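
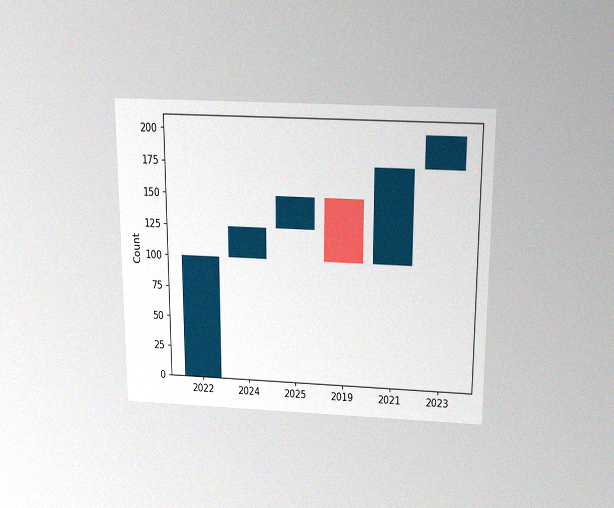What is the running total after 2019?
The chart is viewed slightly from above, with some photo noise. After 2019 the running total reaches 100.

100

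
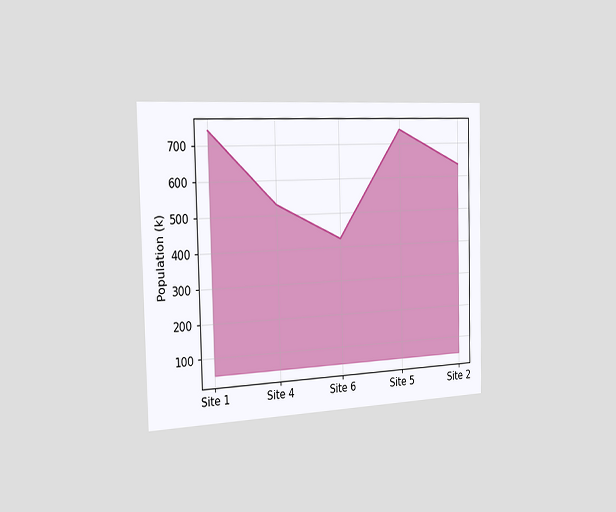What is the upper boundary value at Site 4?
The chart is viewed slightly from the left. At Site 4 the upper boundary is at 530k.

530k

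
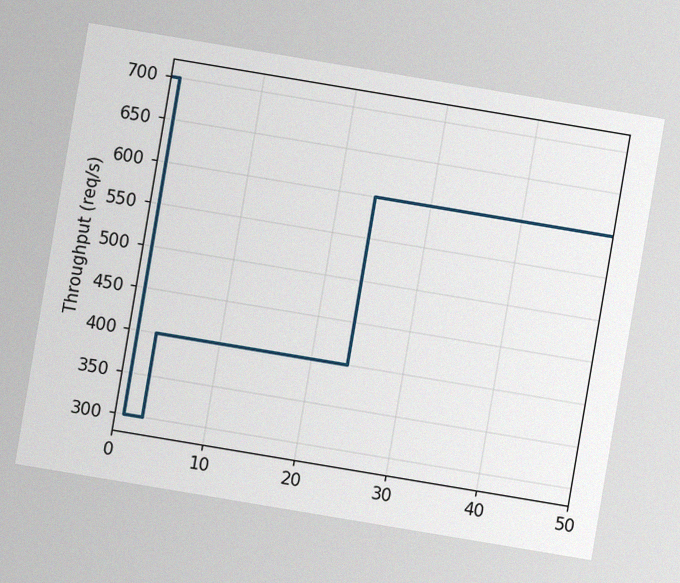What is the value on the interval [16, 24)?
The chart is tilted about 9° clockwise, with some photo noise. On [16, 24) the step sits at 400req/s.

400req/s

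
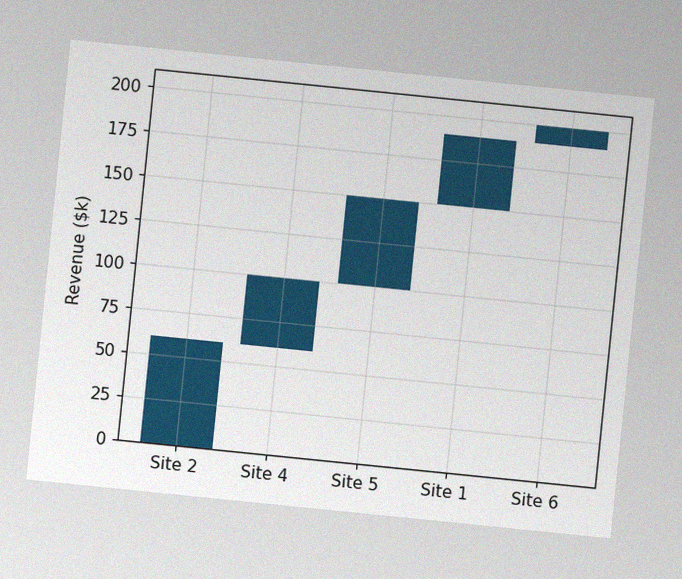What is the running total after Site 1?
$190k

The chart is tilted about 6° clockwise, with some photo noise. After Site 1 the running total reaches $190k.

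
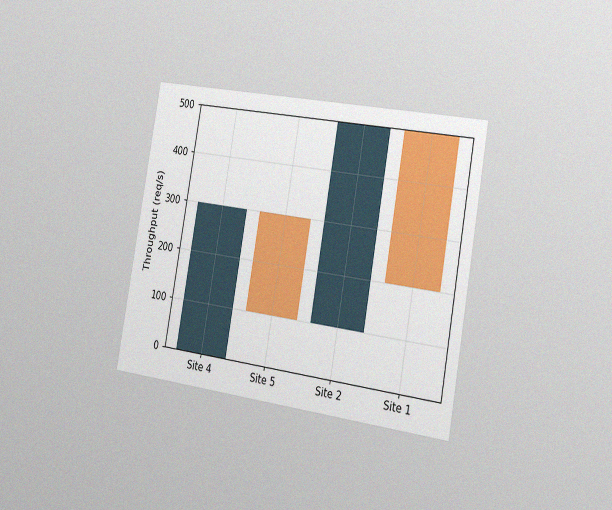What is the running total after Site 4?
300req/s

The chart is tilted about 10° clockwise and viewed slightly from the right, with some photo noise. After Site 4 the running total reaches 300req/s.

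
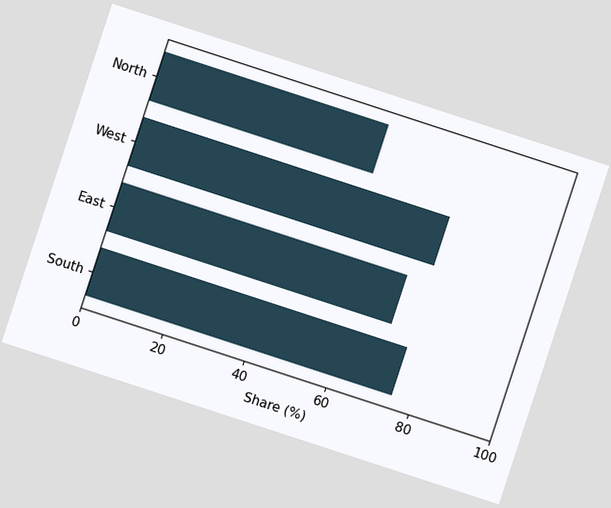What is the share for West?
75%

The chart is tilted about 18° clockwise. Reading along the chart's x-axis, the West bar reaches 75%.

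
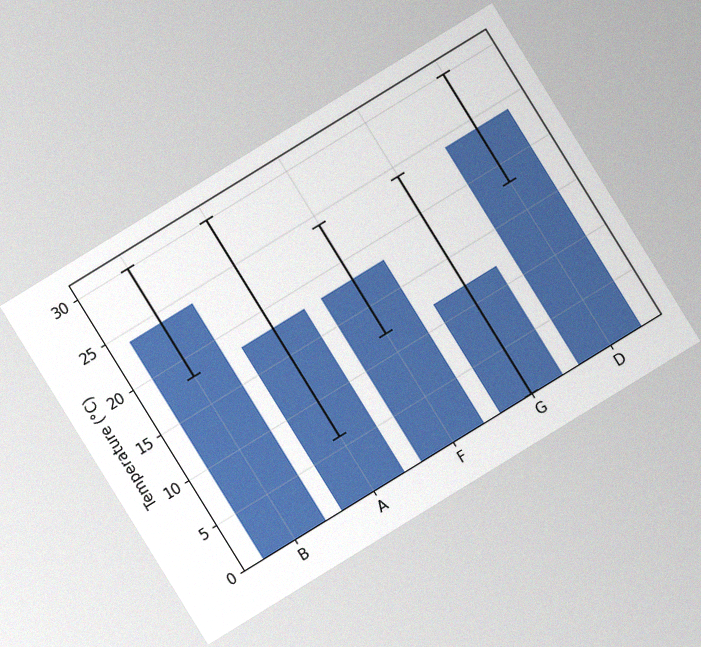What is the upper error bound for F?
24°C

The chart is tilted about 32° counter-clockwise, with some photo noise. The F bar's upper whisker reaches 24°C.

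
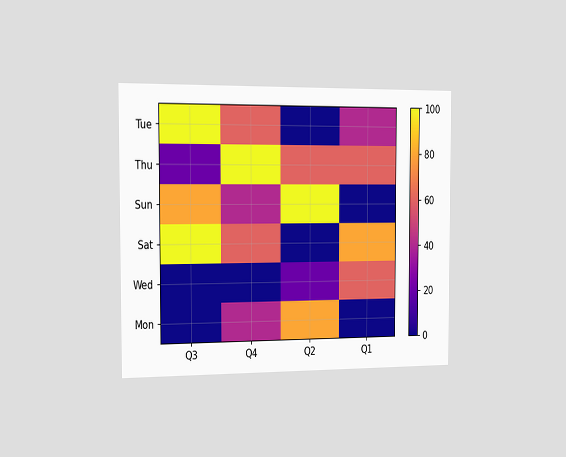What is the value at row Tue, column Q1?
40

The chart is viewed slightly from the left. Matching cell (Tue, Q1) against the colorbar gives 40.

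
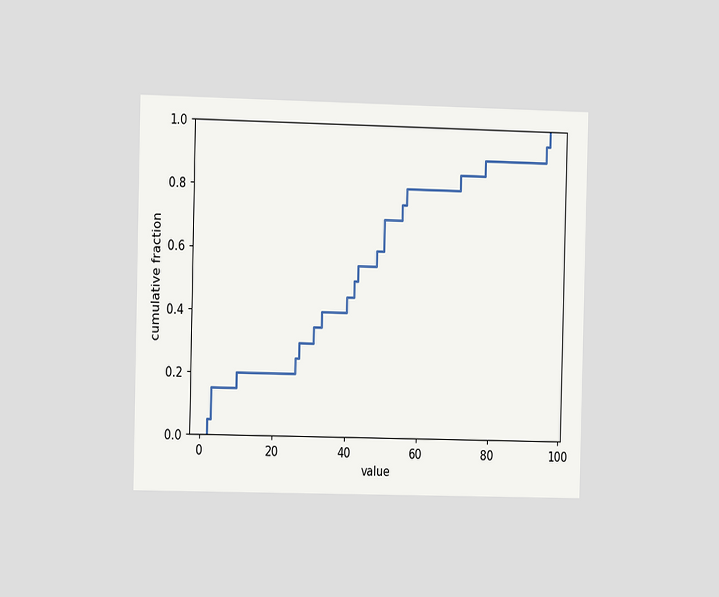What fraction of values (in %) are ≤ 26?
25%

The chart is viewed slightly from the left. At x=26 the ECDF step is at 25%.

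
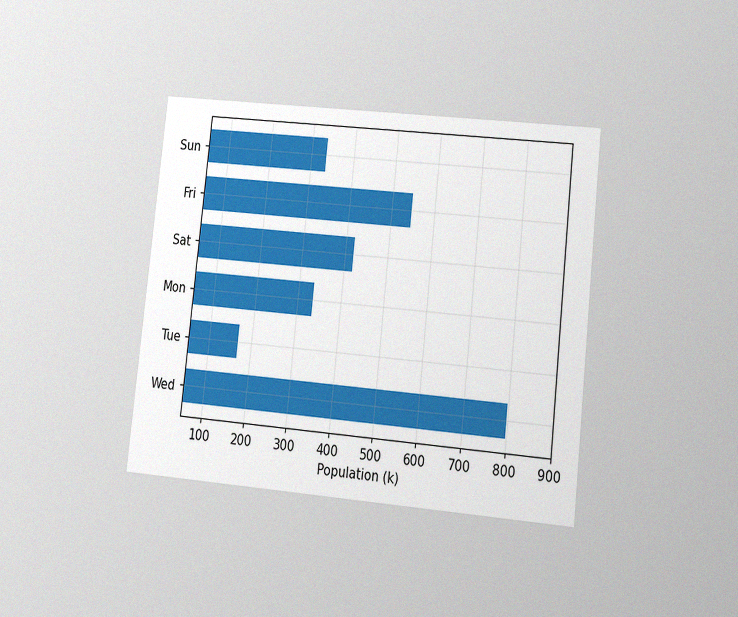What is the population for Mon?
336k

The chart is tilted about 6° clockwise and viewed at a slight angle, with some photo noise. Reading along the chart's x-axis, the Mon bar reaches 336k.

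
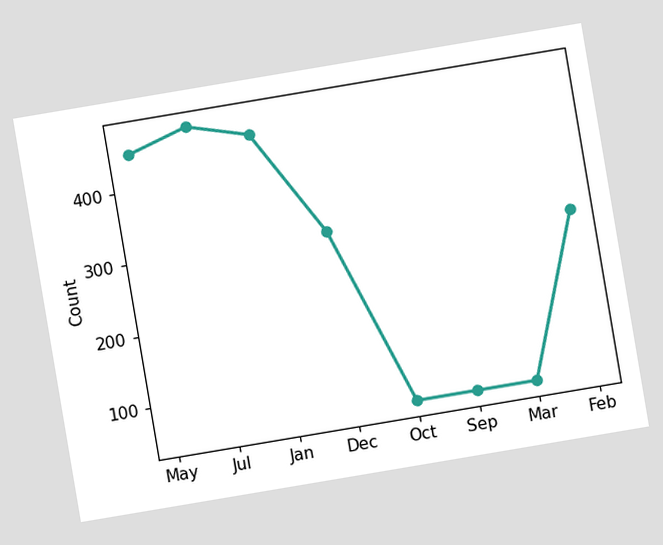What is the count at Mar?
The chart is tilted about 10° counter-clockwise. At Mar, the line is at 50.

50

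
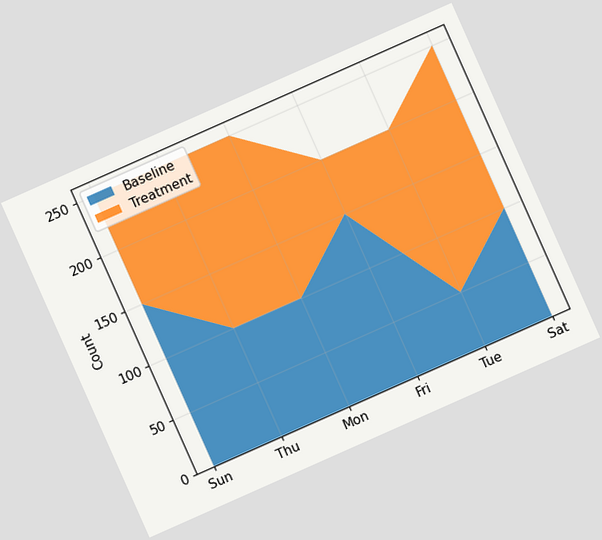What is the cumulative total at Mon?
The chart is tilted about 24° counter-clockwise. The stacked total at Mon reaches 250.

250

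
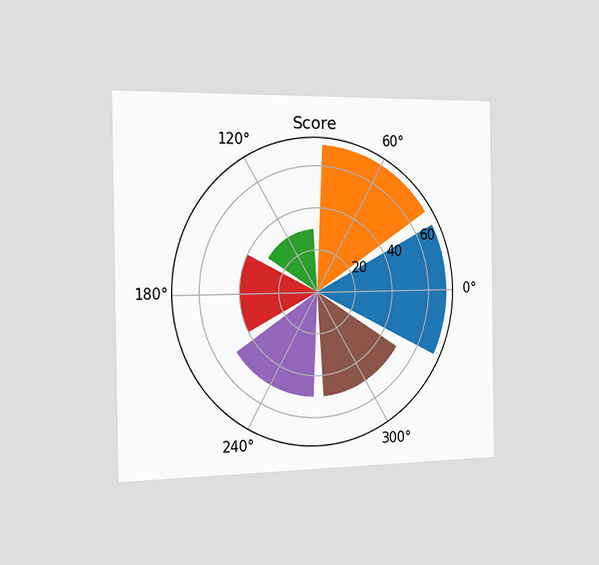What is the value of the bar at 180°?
The chart is viewed slightly from the left. The bar at 180° reaches 40 on the radial axis.

40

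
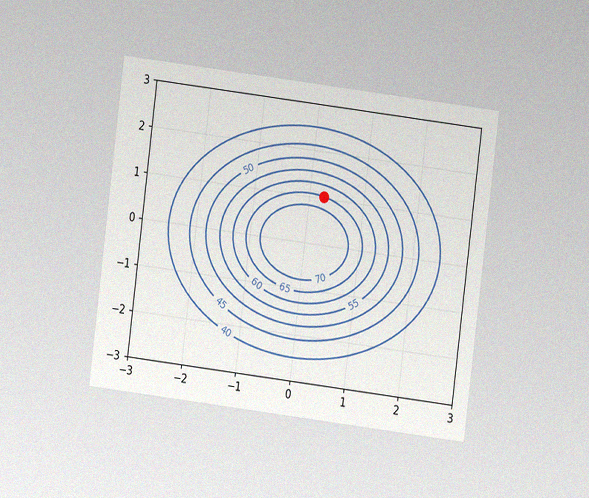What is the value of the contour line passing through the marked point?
65

The chart is tilted about 7° clockwise and viewed at a slight angle, with some photo noise. The marked point sits on the contour labelled 65.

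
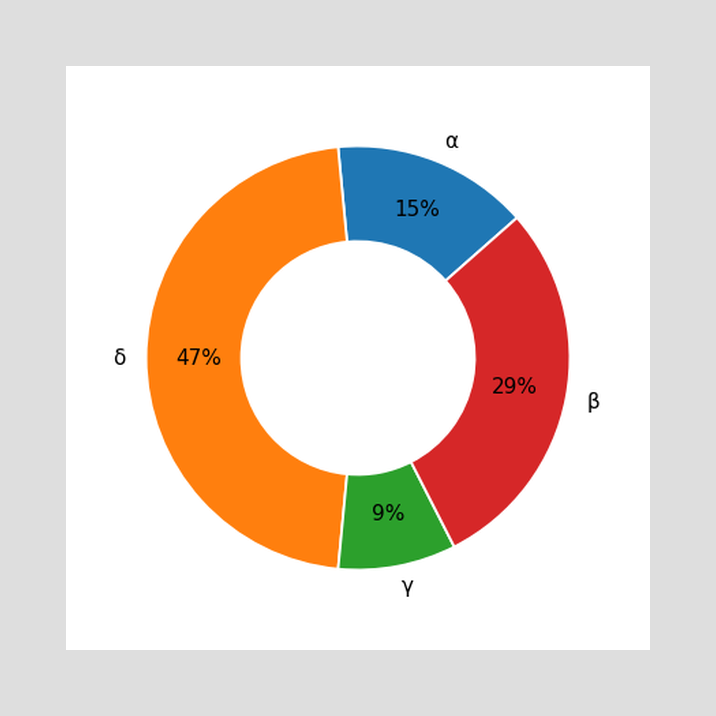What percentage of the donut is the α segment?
15%

The α segment takes up 15% of the ring.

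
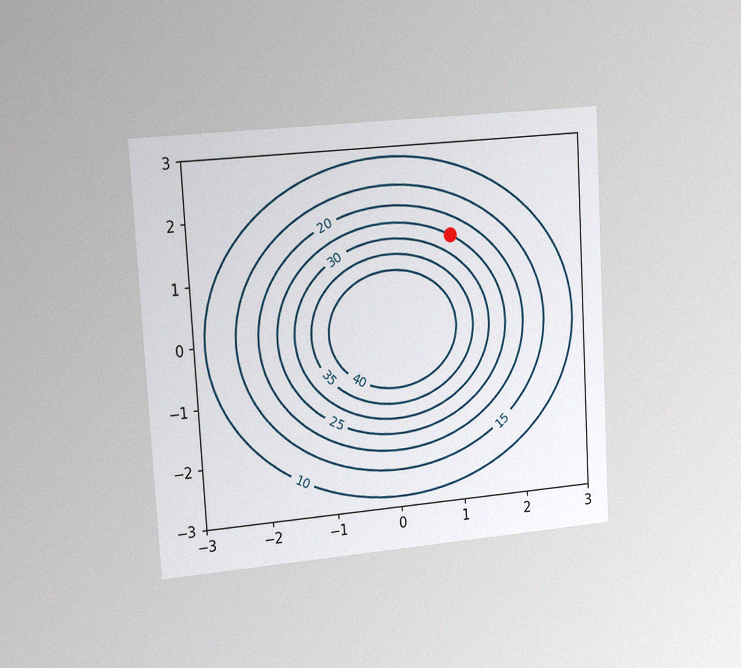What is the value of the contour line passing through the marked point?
The chart is tilted about 3° counter-clockwise and viewed slightly from the left, with some photo noise. The marked point sits on the contour labelled 25.

25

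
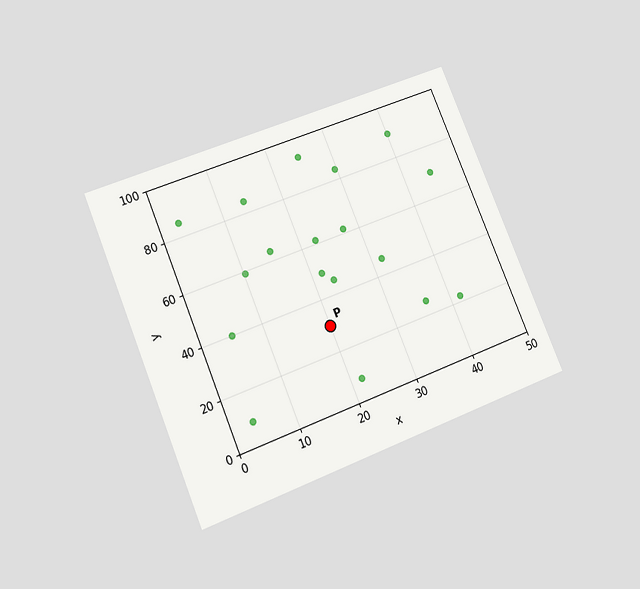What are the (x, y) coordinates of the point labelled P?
(20, 30)

The chart is tilted about 22° counter-clockwise and viewed at a slight angle. Following the gridlines from P to each axis, P sits at (20, 30).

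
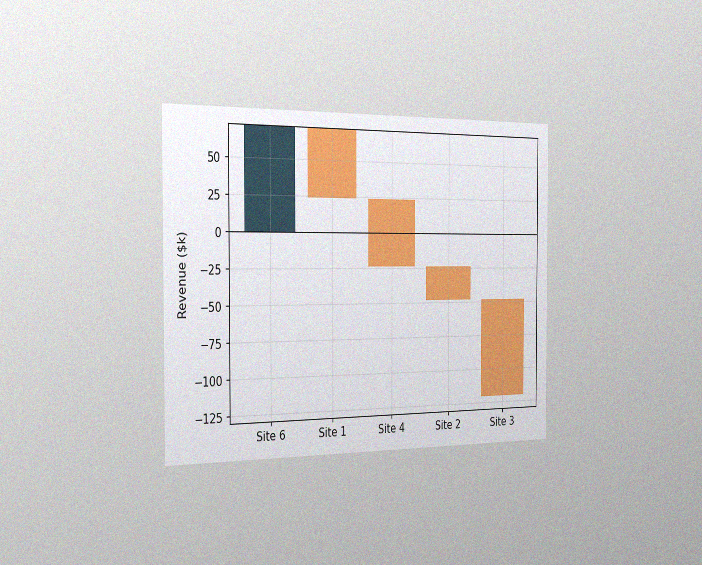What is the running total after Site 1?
$24k

The chart is viewed slightly from the left, with some photo noise. After Site 1 the running total reaches $24k.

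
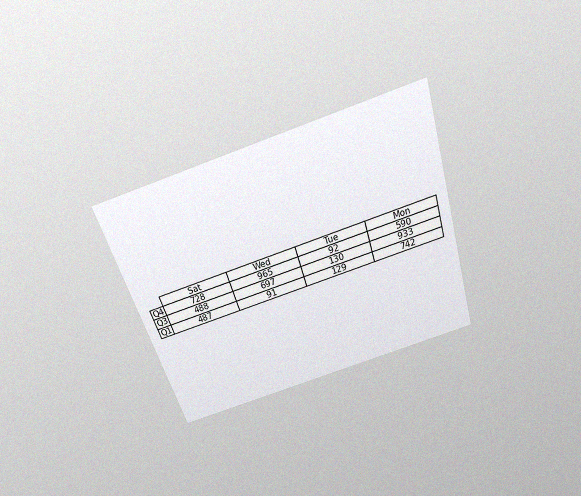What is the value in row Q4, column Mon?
The chart is tilted about 18° counter-clockwise and viewed slightly from above, with some photo noise. The (Q4, Mon) cell reads 590.

590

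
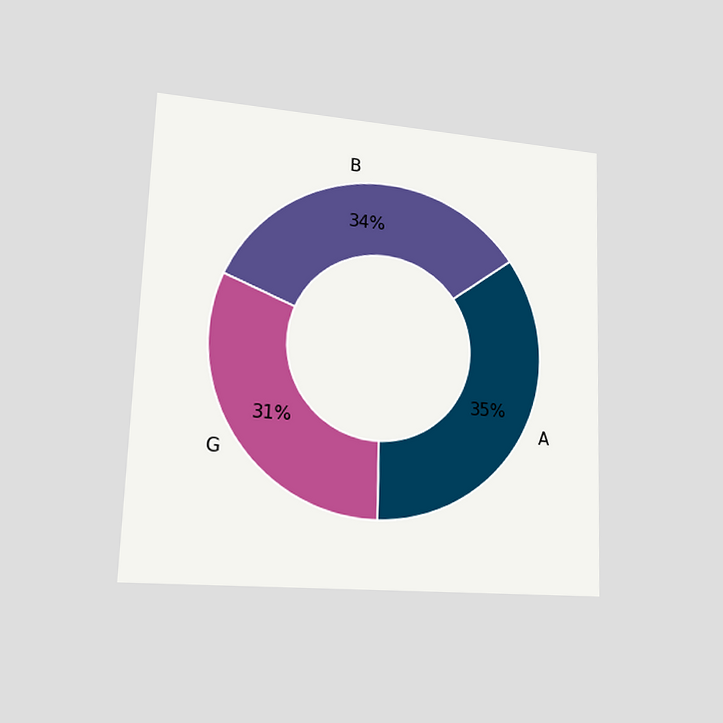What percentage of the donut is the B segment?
34%

The chart is tilted about 2° clockwise and viewed slightly from the left. The B segment takes up 34% of the ring.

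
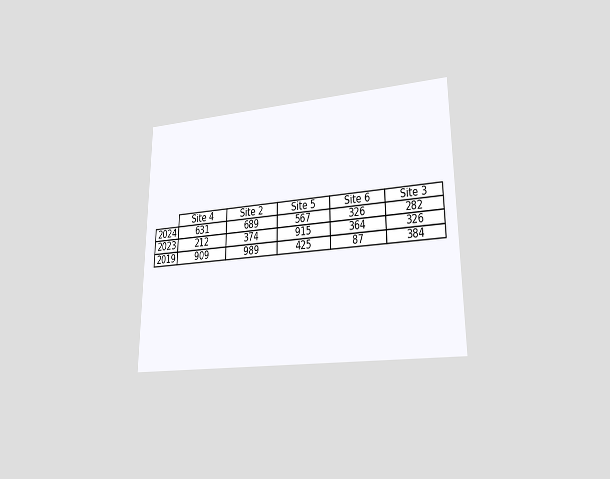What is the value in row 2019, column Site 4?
The chart is viewed at a slight angle. The (2019, Site 4) cell reads 909.

909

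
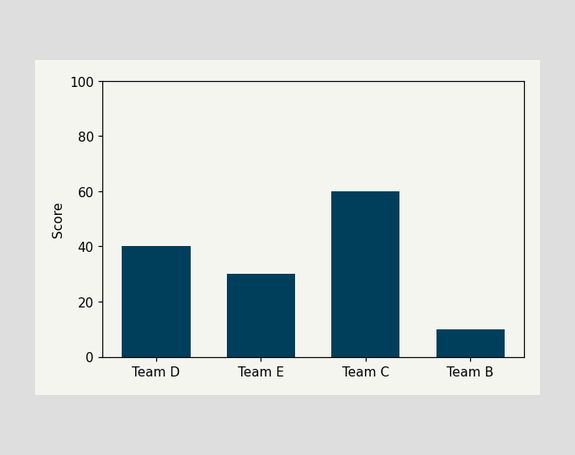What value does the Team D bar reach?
Reading along the chart's y-axis, the Team D bar reaches 40.

40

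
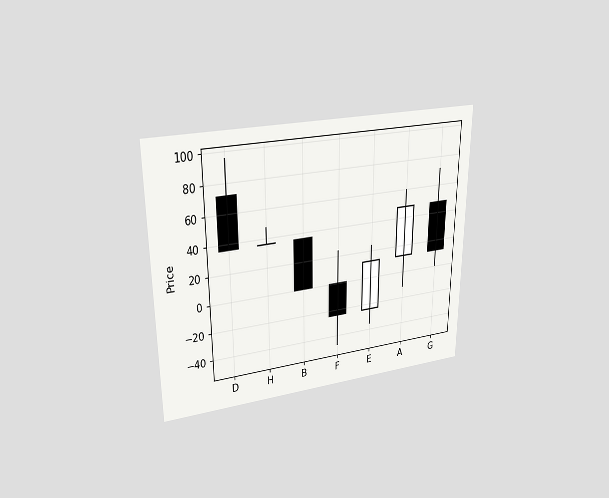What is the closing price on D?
36

The chart is viewed at a slight angle. The D candle closes at 36.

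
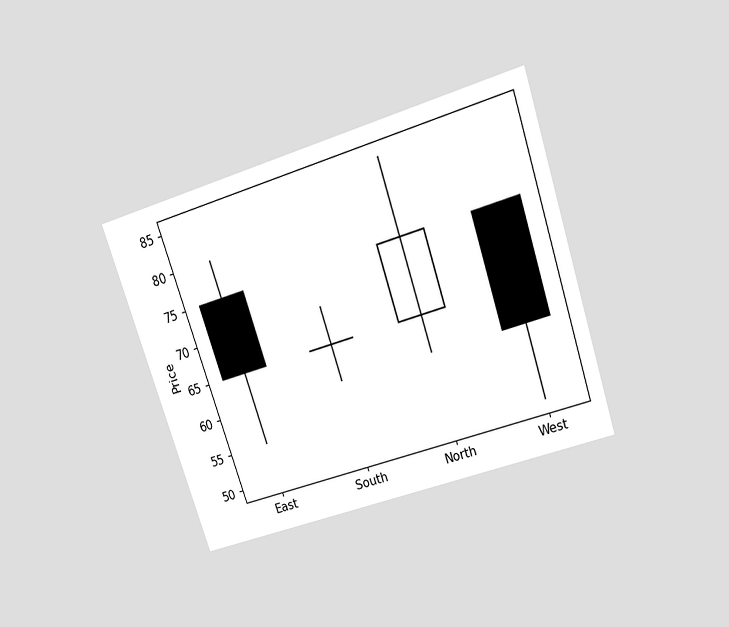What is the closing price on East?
65

The chart is tilted about 18° counter-clockwise and viewed slightly from above. The East candle closes at 65.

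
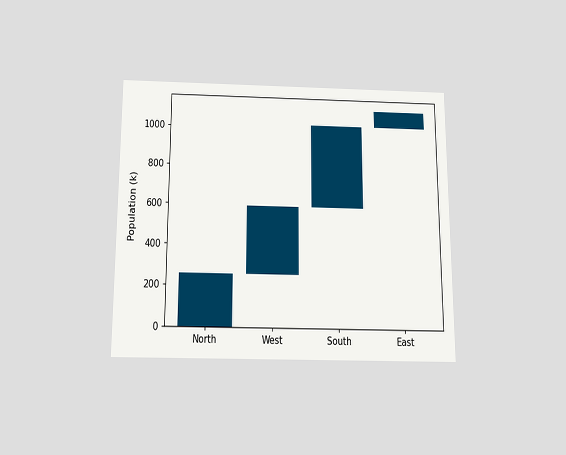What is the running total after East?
1105k

The chart is viewed slightly from below. After East the running total reaches 1105k.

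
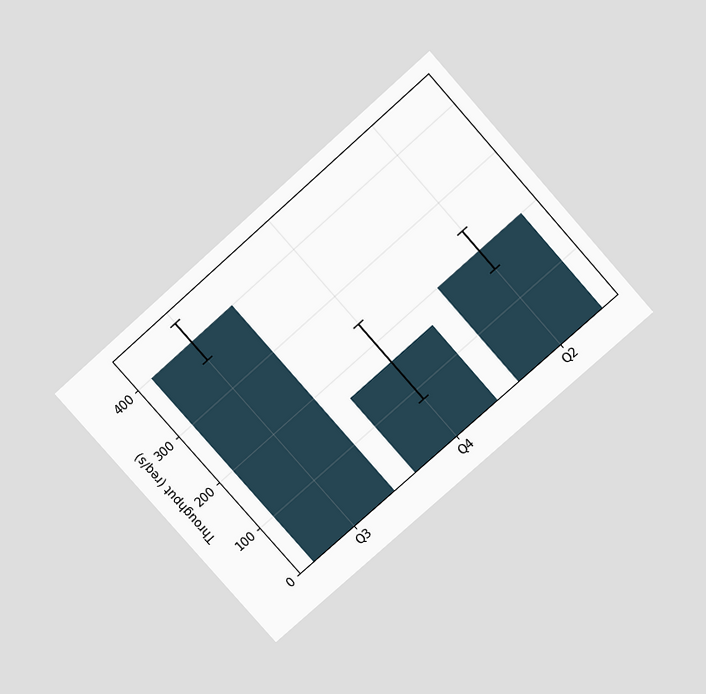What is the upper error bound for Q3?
The chart is tilted about 42° counter-clockwise and viewed slightly from above. The Q3 bar's upper whisker reaches 440req/s.

440req/s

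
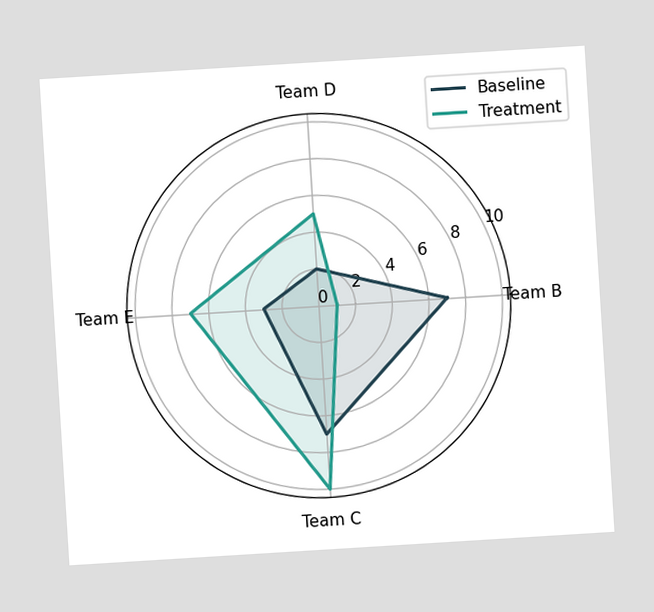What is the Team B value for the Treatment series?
The chart is tilted about 4° counter-clockwise. On the Team B axis, Treatment reaches 1.

1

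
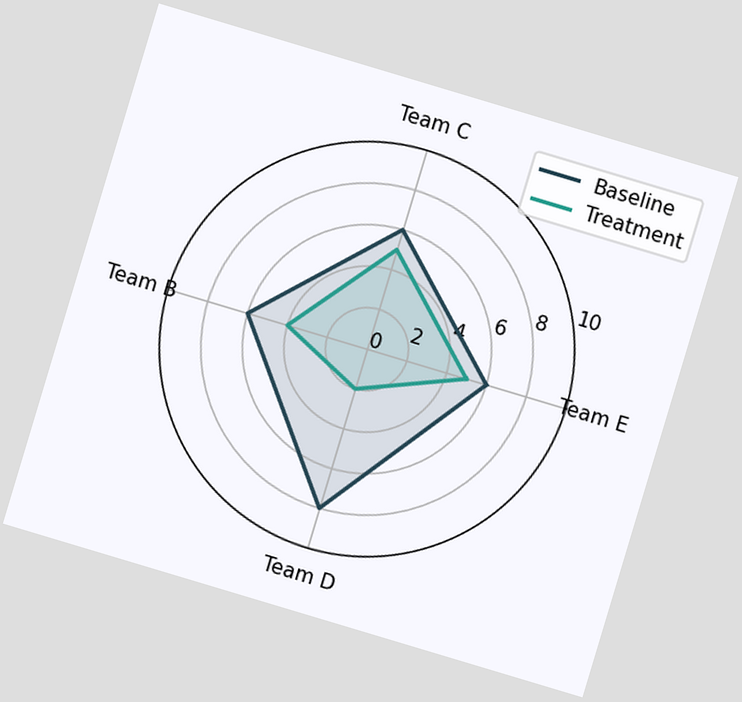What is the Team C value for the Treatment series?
5

The chart is tilted about 17° clockwise. On the Team C axis, Treatment reaches 5.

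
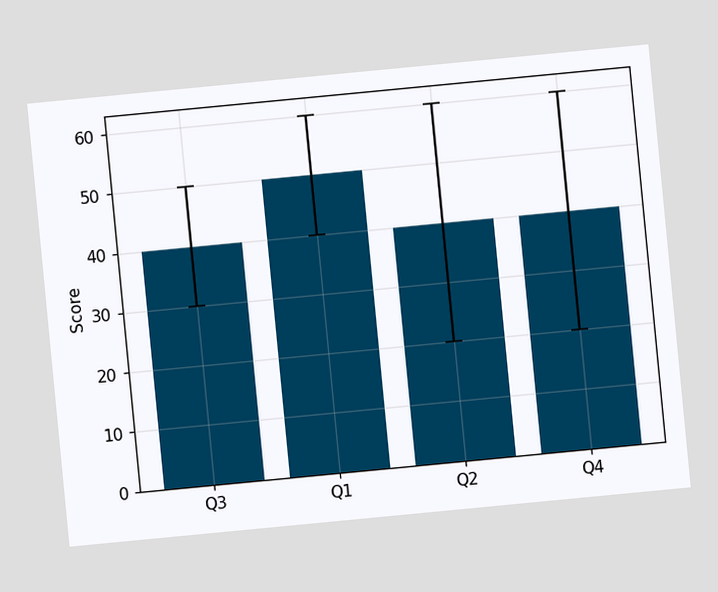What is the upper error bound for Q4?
60

The chart is tilted about 5° counter-clockwise. The Q4 bar's upper whisker reaches 60.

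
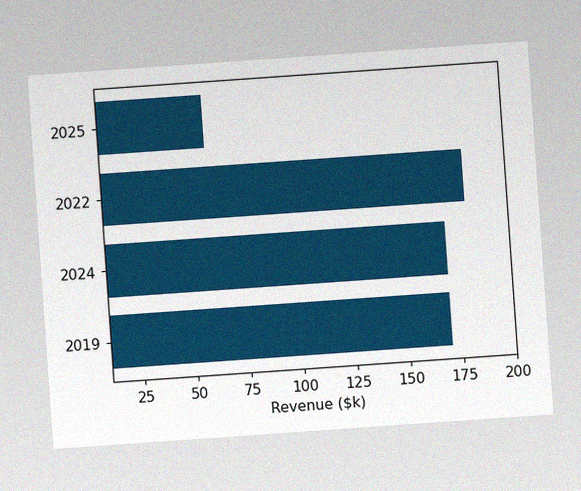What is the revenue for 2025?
The chart is tilted about 4° counter-clockwise, with some photo noise. Reading along the chart's x-axis, the 2025 bar reaches $60k.

$60k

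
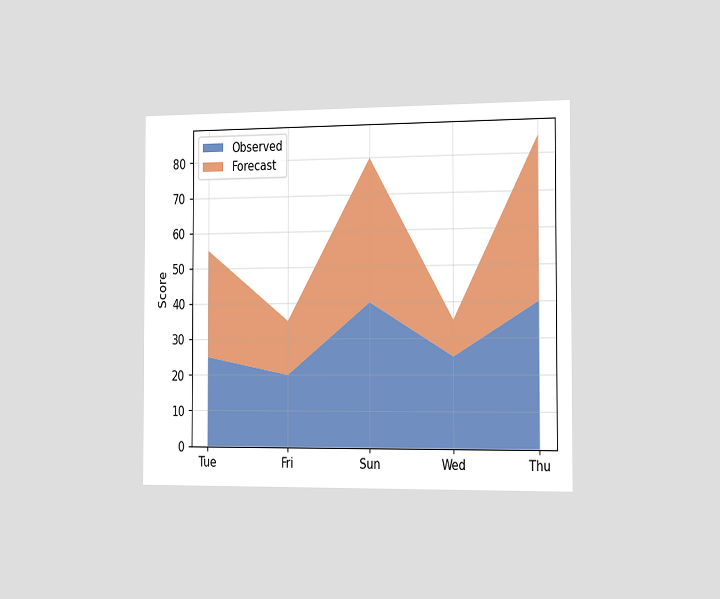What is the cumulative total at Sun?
The chart is viewed slightly from the right. The stacked total at Sun reaches 80.

80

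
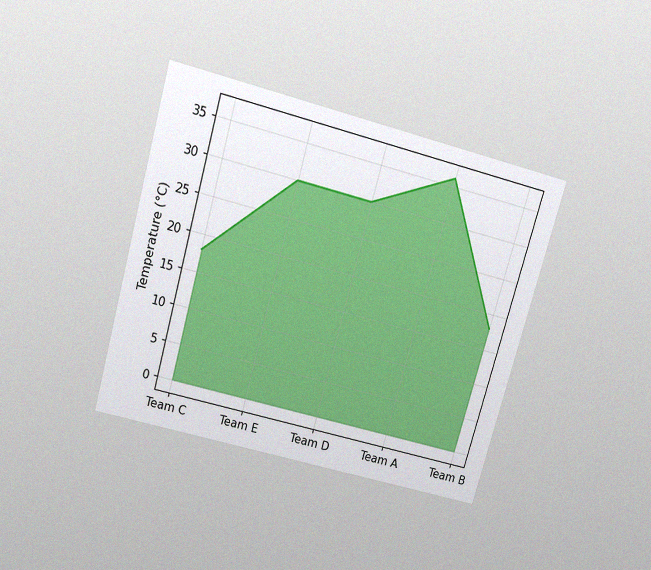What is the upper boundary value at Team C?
The chart is tilted about 16° clockwise and viewed slightly from above, with some photo noise. At Team C the upper boundary is at 18°C.

18°C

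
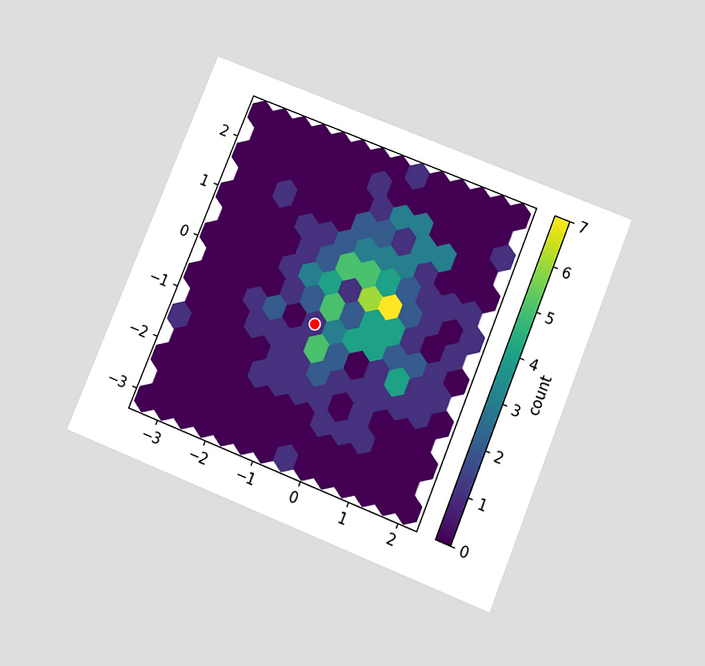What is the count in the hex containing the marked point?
The chart is tilted about 22° clockwise and viewed slightly from below. The marked hex reads 1 on the colorbar.

1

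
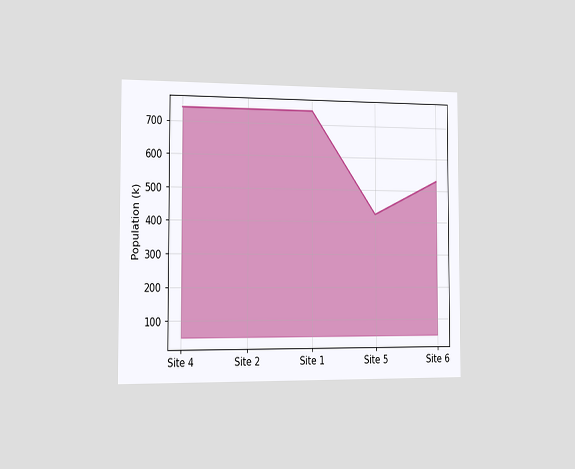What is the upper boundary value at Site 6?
530k

The chart is viewed slightly from the left. At Site 6 the upper boundary is at 530k.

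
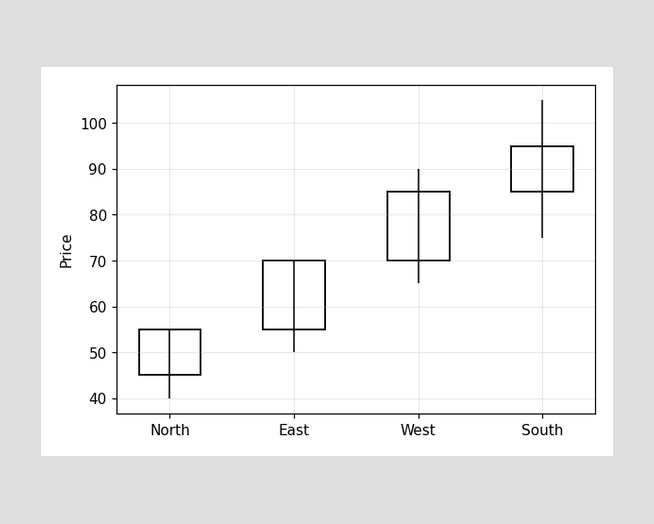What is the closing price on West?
The West candle closes at 85.

85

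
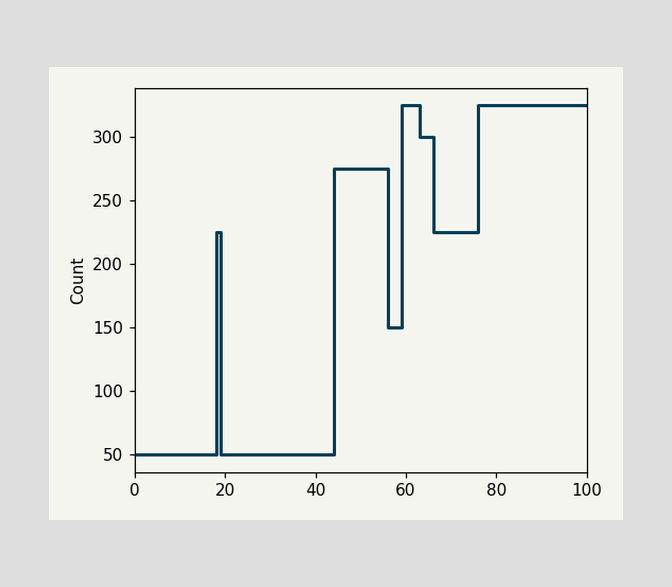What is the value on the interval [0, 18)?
On [0, 18) the step sits at 50.

50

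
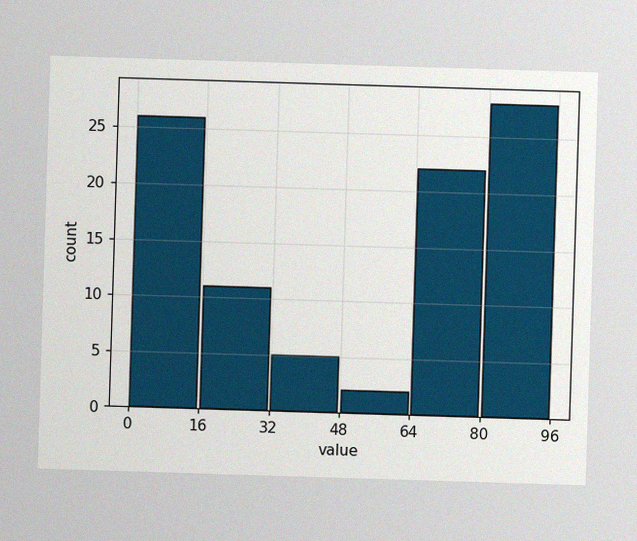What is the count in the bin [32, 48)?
The image has some photo noise and uneven lighting. The [32, 48) bin has height 5.

5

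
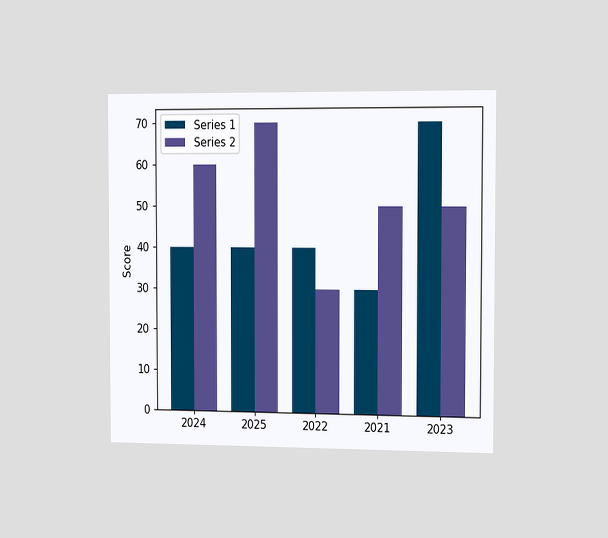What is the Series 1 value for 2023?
70

The chart is viewed slightly from the right. The Series 1 bar at 2023 reaches 70 on the y-axis.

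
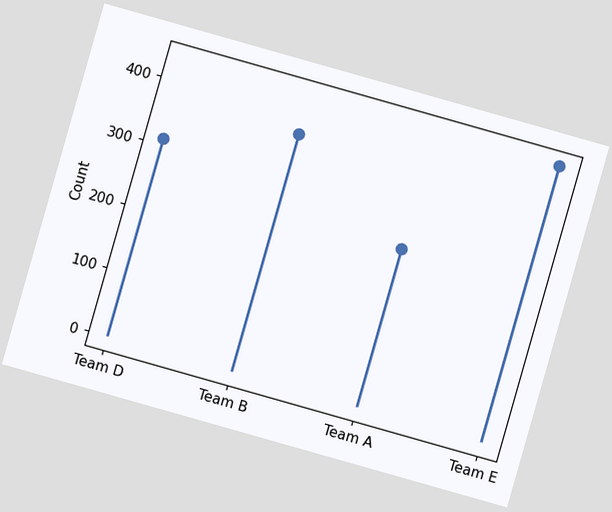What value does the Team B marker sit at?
The chart is tilted about 16° clockwise. The Team B marker sits at 372.

372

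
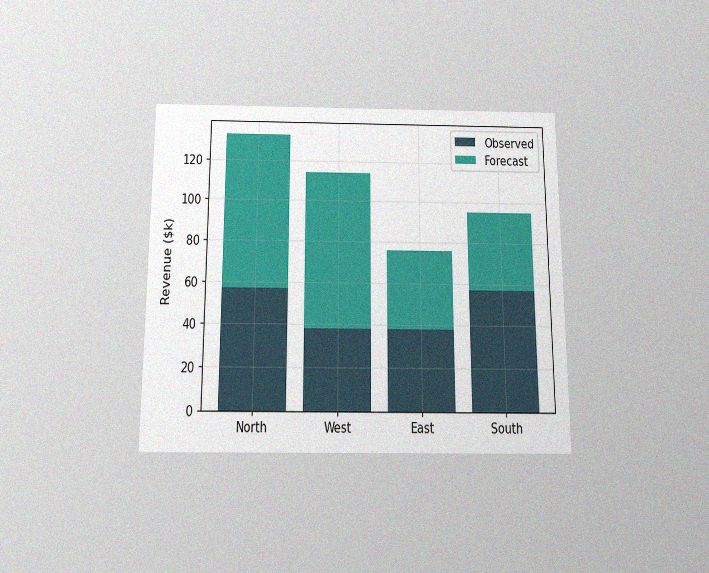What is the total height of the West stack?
The chart is viewed slightly from below, with some photo noise. The West stack's top reaches $114k on the y-axis.

$114k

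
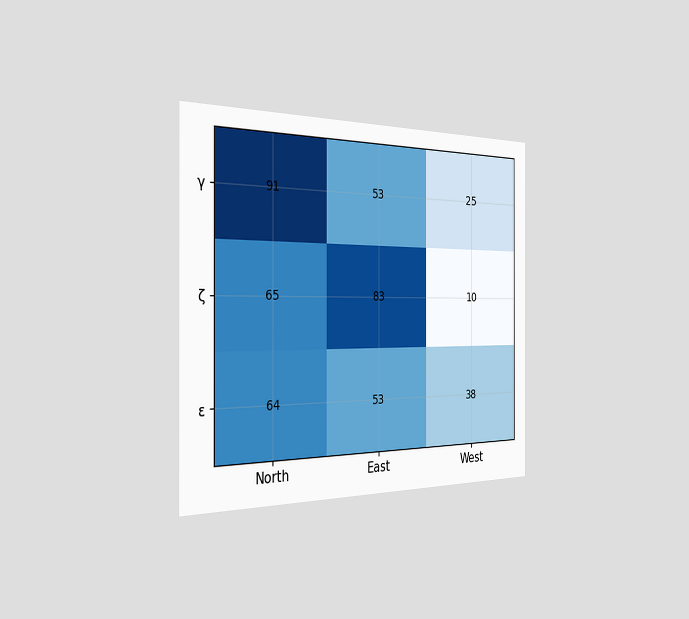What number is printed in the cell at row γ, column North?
91

The chart is viewed slightly from the left. The (γ, North) cell reads 91.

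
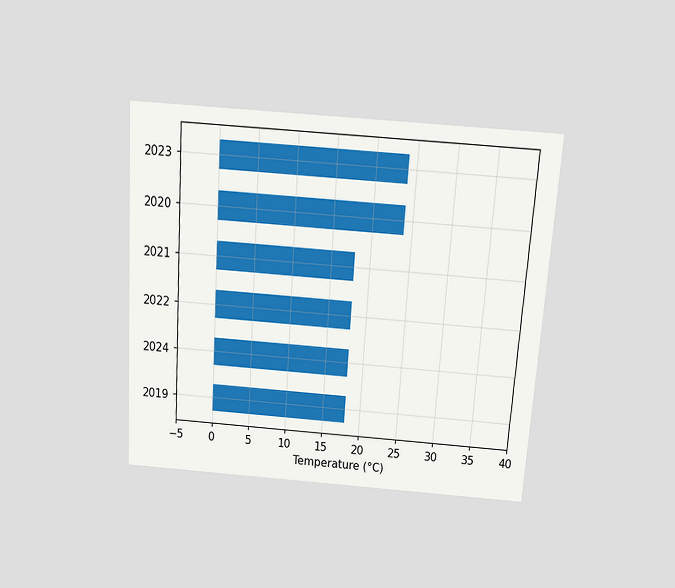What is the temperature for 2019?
18°C

The chart is tilted about 4° clockwise and viewed slightly from above. Reading along the chart's x-axis, the 2019 bar reaches 18°C.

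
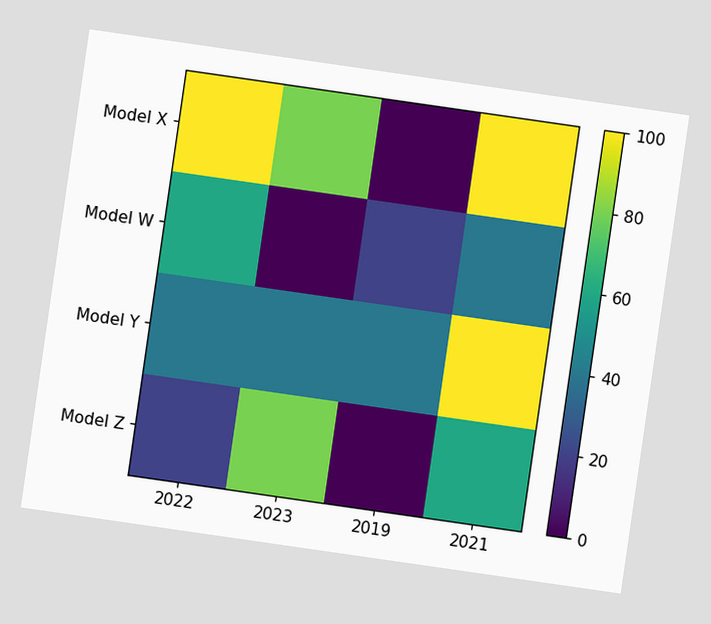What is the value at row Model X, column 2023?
The chart is tilted about 8° clockwise. Matching cell (Model X, 2023) against the colorbar gives 80.

80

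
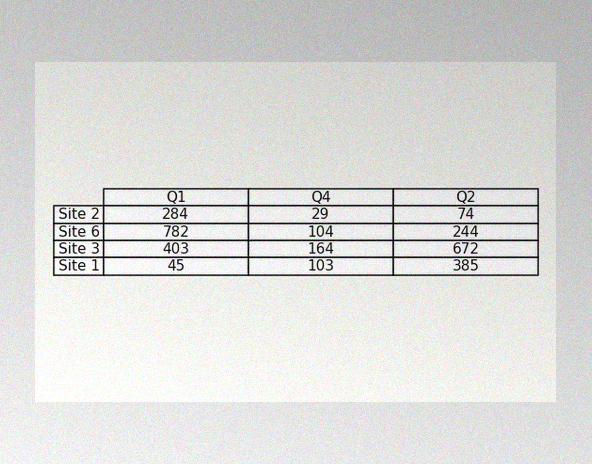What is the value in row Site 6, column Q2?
The image has some photo noise and uneven lighting. The (Site 6, Q2) cell reads 244.

244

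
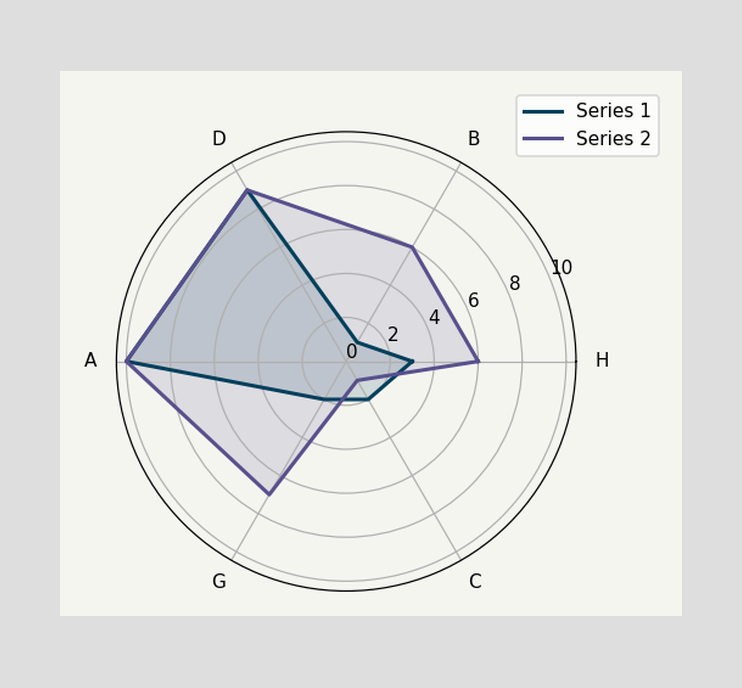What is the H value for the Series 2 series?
6

On the H axis, Series 2 reaches 6.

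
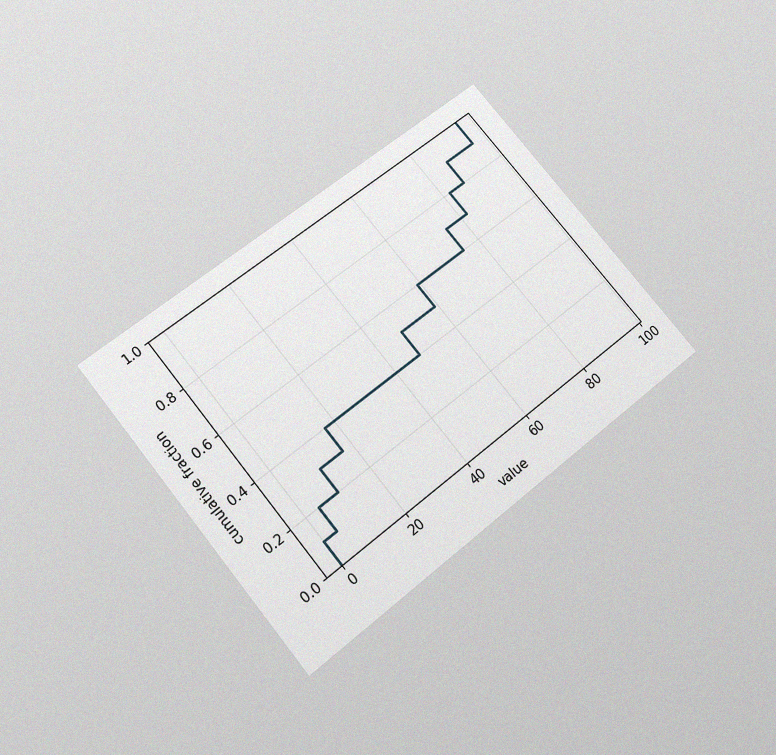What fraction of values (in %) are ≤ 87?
90%

The chart is tilted about 39° counter-clockwise and viewed slightly from below, with some photo noise. At x=87 the ECDF step is at 90%.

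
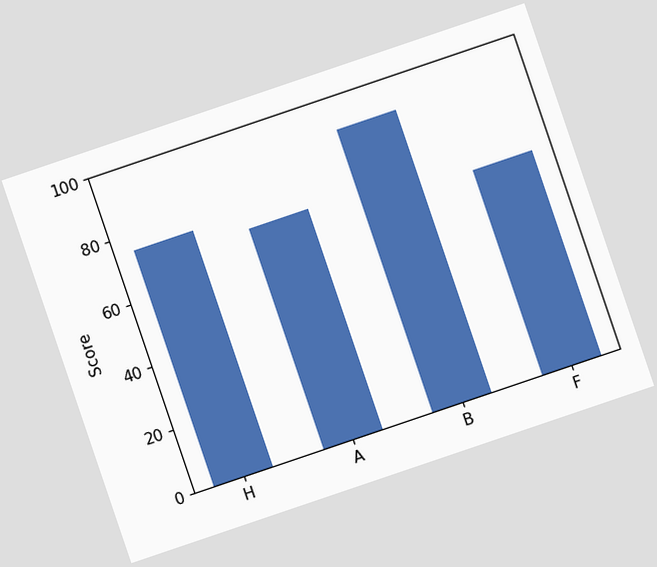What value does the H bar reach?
The chart is tilted about 19° counter-clockwise. Reading along the chart's y-axis, the H bar reaches 75.

75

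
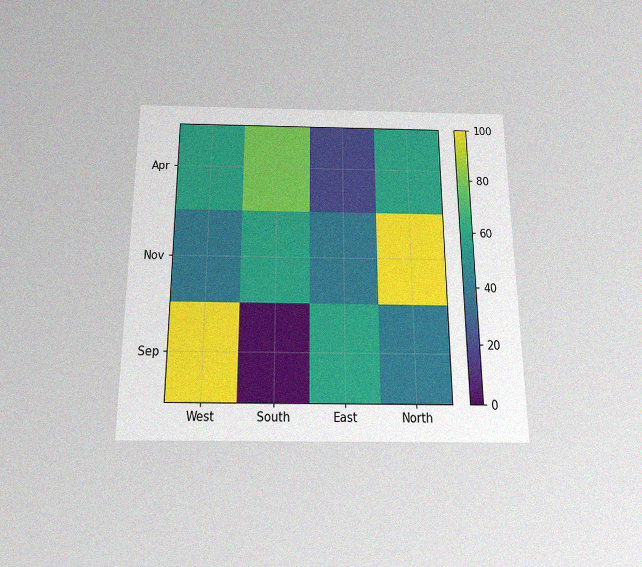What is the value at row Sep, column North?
The chart is viewed slightly from below, with some photo noise. Matching cell (Sep, North) against the colorbar gives 40.

40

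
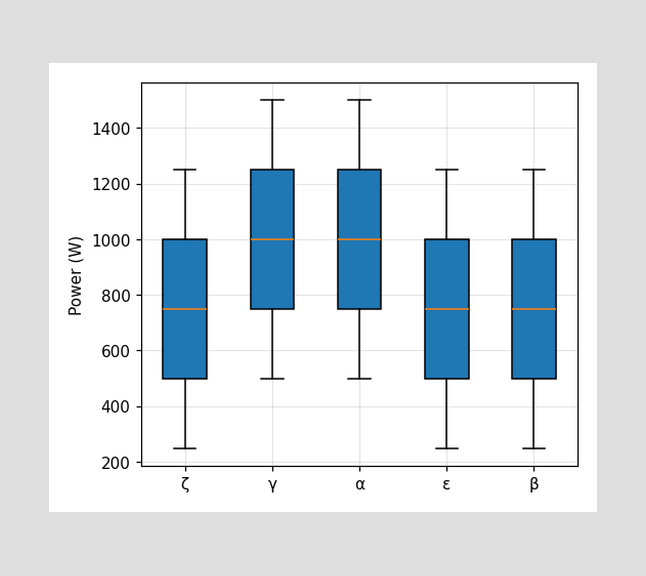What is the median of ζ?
750W

The median line in the ζ box sits at 750W.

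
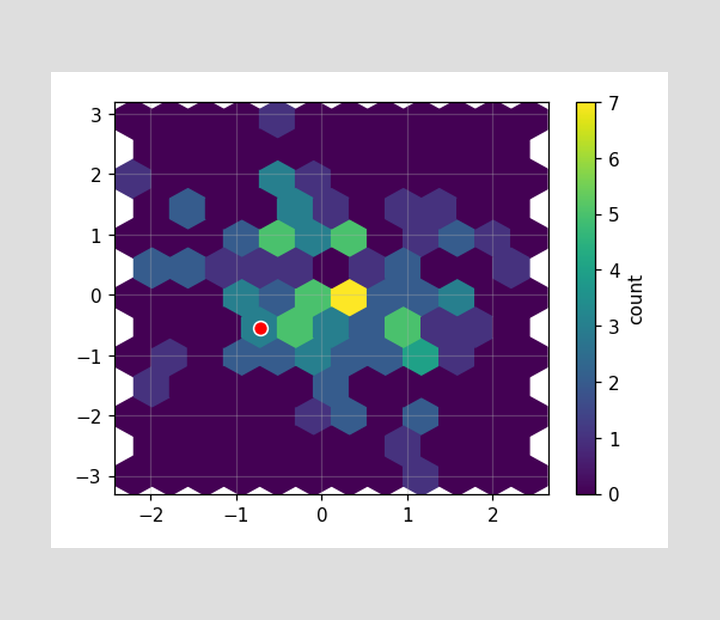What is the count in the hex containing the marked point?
3

The marked hex reads 3 on the colorbar.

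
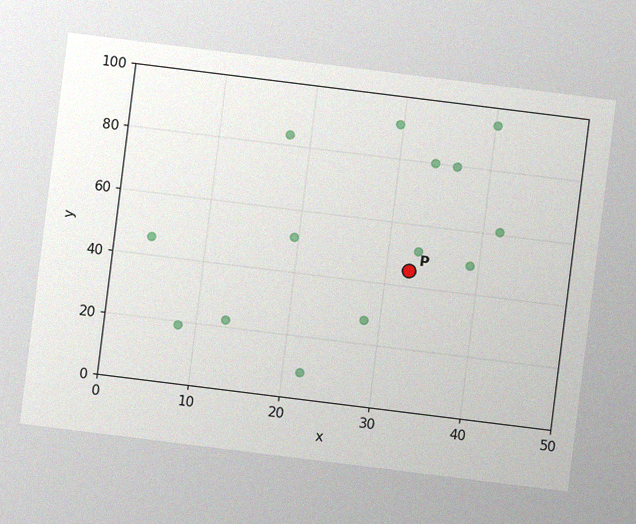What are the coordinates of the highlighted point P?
The chart is tilted about 7° clockwise, with some photo noise. Following the gridlines from P to each axis, P sits at (32.5, 45).

(32.5, 45)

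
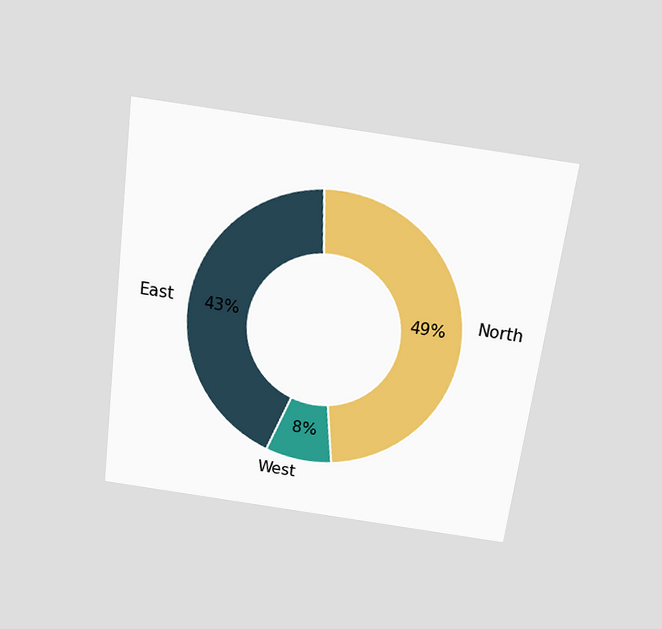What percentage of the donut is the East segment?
The chart is tilted about 8° clockwise and viewed slightly from above. The East segment takes up 43% of the ring.

43%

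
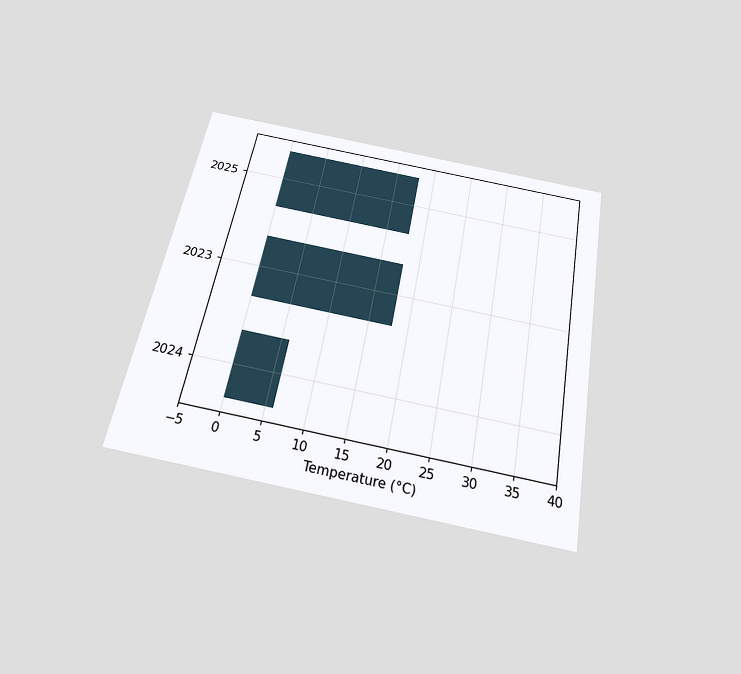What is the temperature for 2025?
18°C

The chart is tilted about 11° clockwise and viewed slightly from below. Reading along the chart's x-axis, the 2025 bar reaches 18°C.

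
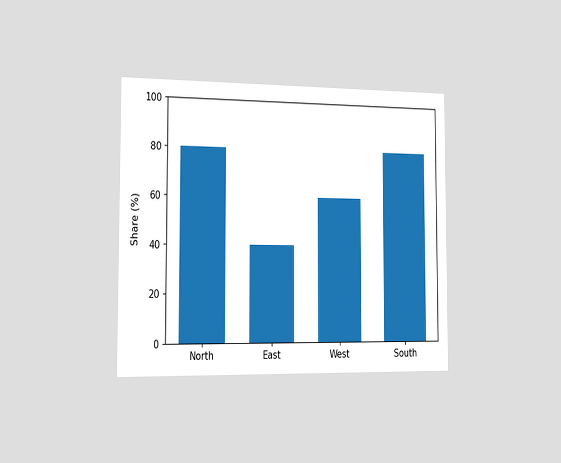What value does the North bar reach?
80%

The chart is viewed slightly from the left. Reading along the chart's y-axis, the North bar reaches 80%.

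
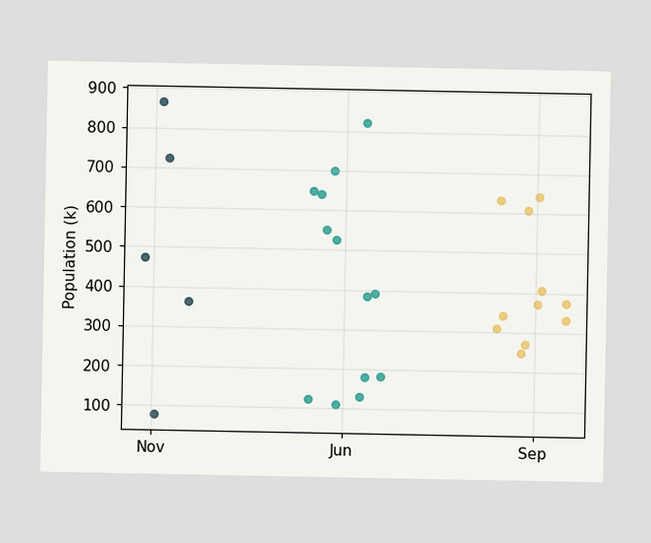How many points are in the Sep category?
11

Counting the markers in the Sep column gives 11.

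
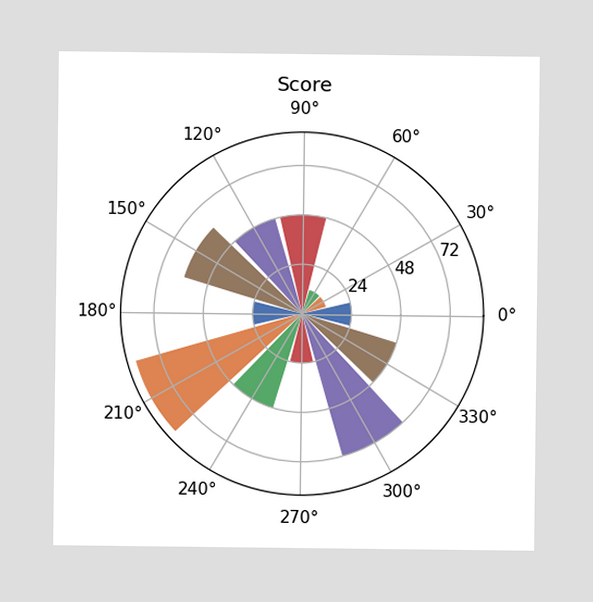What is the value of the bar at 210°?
84

The bar at 210° reaches 84 on the radial axis.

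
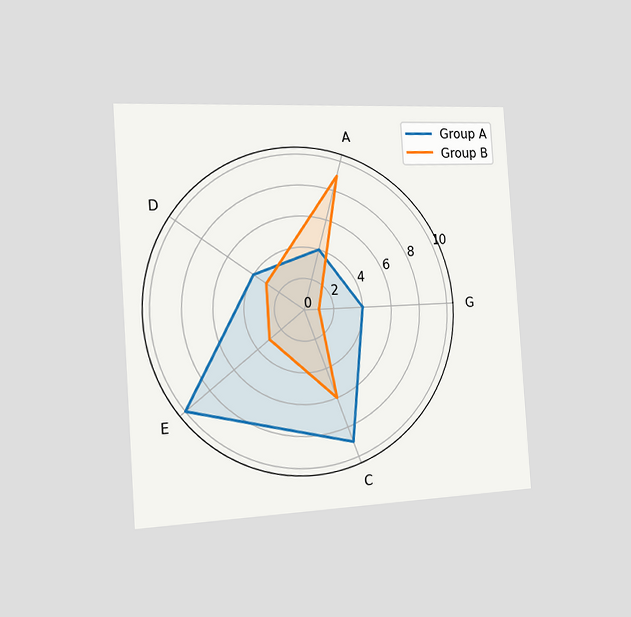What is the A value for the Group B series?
The chart is tilted about 4° counter-clockwise and viewed slightly from the left. On the A axis, Group B reaches 9.

9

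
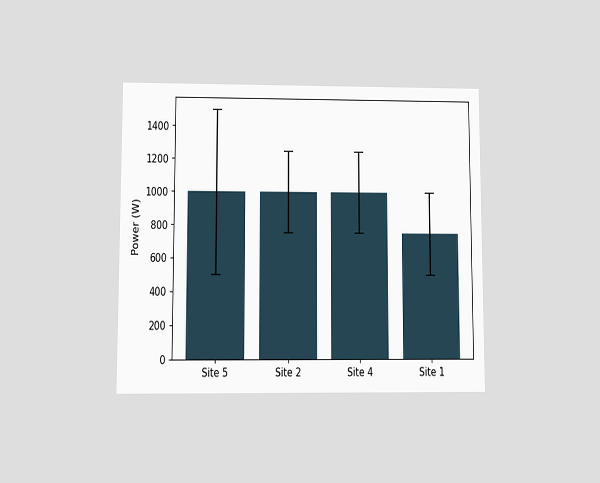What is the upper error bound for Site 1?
The chart is viewed at a slight angle. The Site 1 bar's upper whisker reaches 1000W.

1000W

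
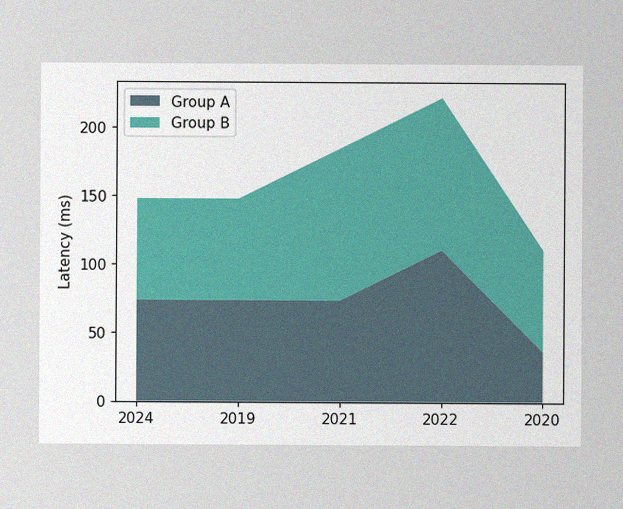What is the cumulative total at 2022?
The image has some photo noise and uneven lighting. The stacked total at 2022 reaches 222ms.

222ms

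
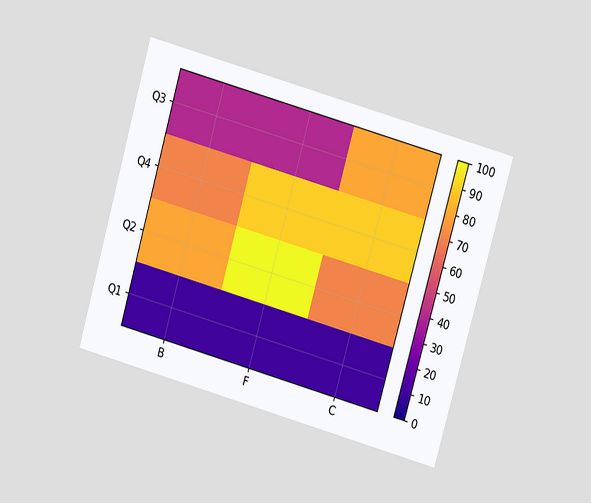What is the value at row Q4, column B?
70

The chart is tilted about 16° clockwise and viewed at a slight angle. Matching cell (Q4, B) against the colorbar gives 70.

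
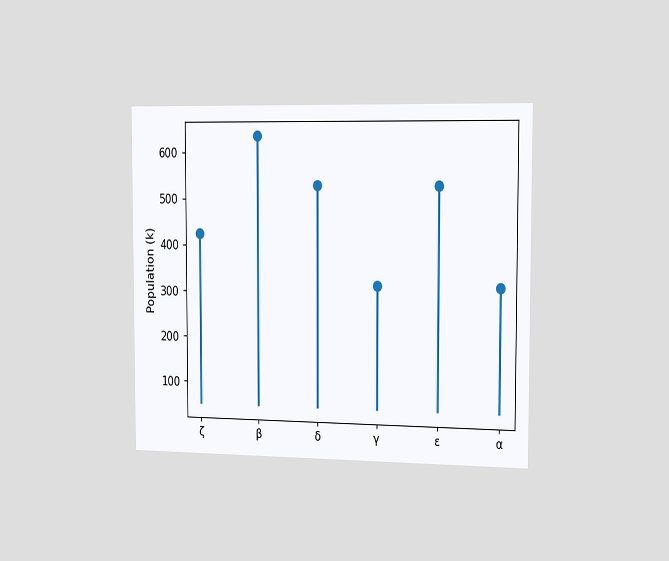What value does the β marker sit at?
The chart is viewed slightly from the right. The β marker sits at 636k.

636k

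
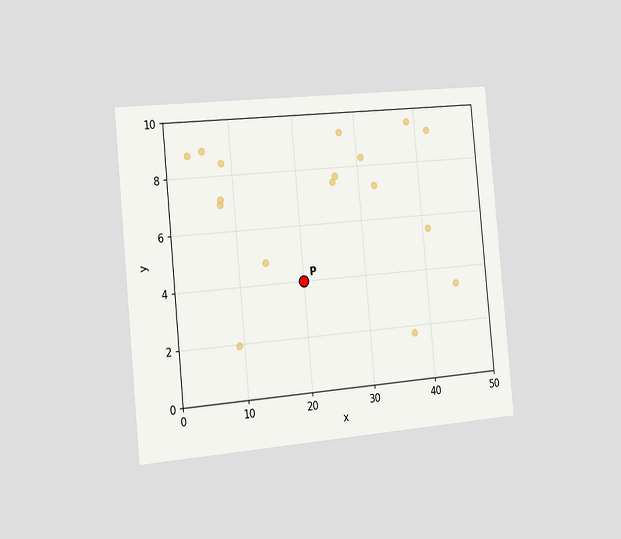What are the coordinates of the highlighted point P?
The chart is tilted about 5° counter-clockwise and viewed slightly from the left. Following the gridlines from P to each axis, P sits at (20, 4).

(20, 4)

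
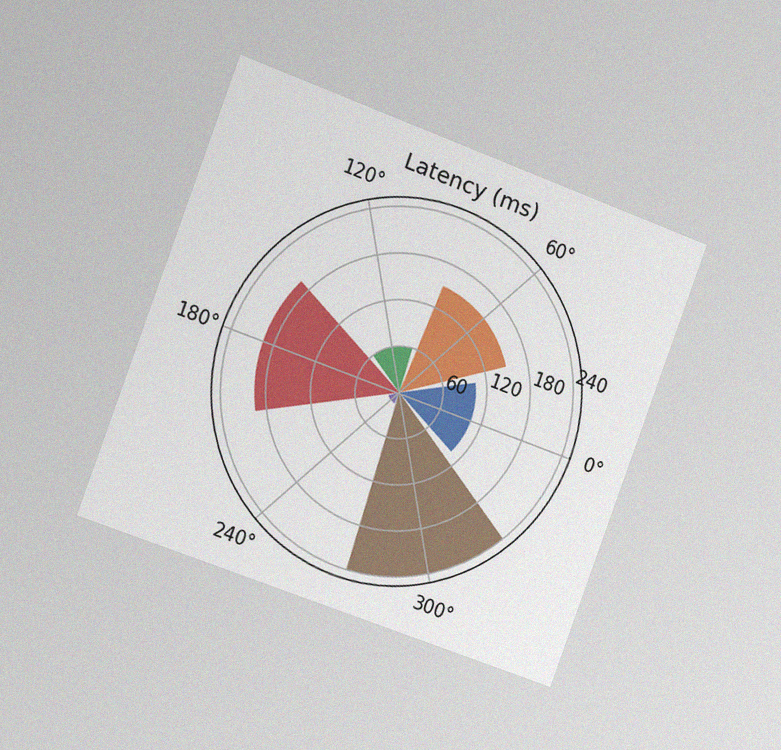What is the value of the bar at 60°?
The chart is tilted about 20° clockwise and viewed slightly from the left, with some photo noise. The bar at 60° reaches 150ms on the radial axis.

150ms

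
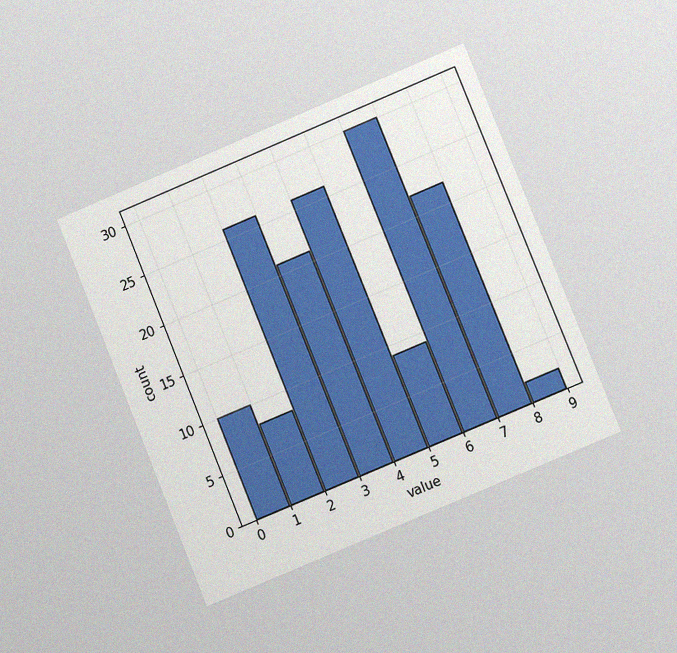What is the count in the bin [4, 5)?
The chart is tilted about 22° counter-clockwise and viewed at a slight angle, with some photo noise. The [4, 5) bin has height 26.

26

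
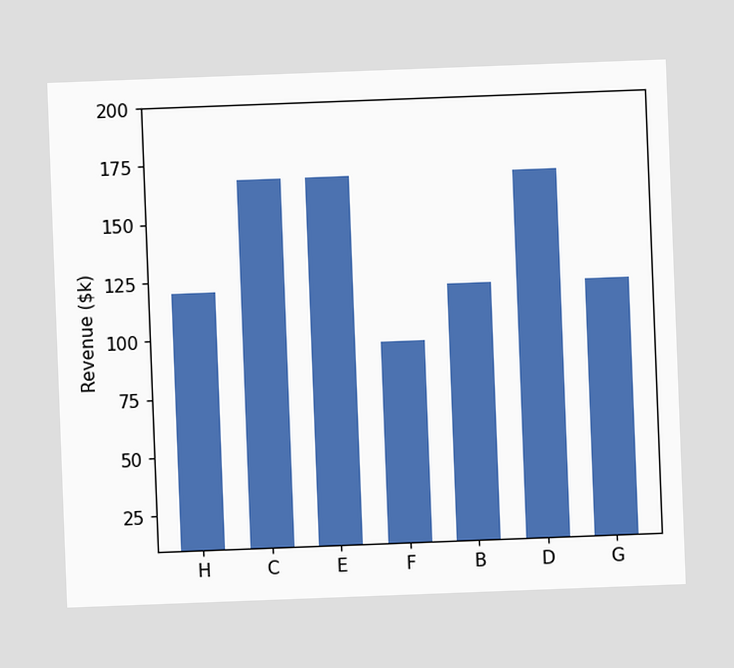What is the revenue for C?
$168k

The chart is tilted about 2° counter-clockwise. Reading along the chart's y-axis, the C bar reaches $168k.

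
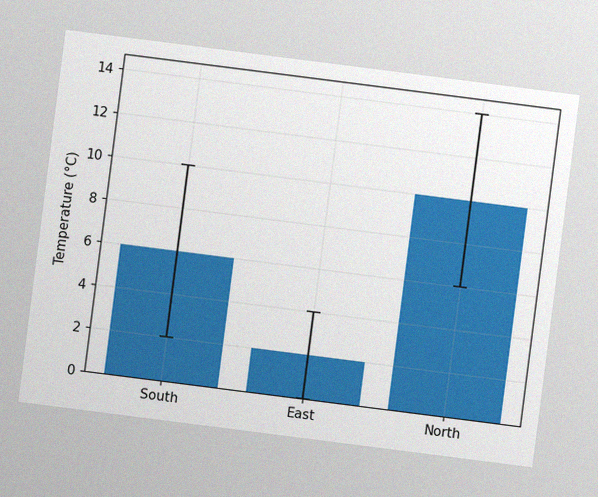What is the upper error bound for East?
4°C

The chart is tilted about 7° clockwise, with some photo noise. The East bar's upper whisker reaches 4°C.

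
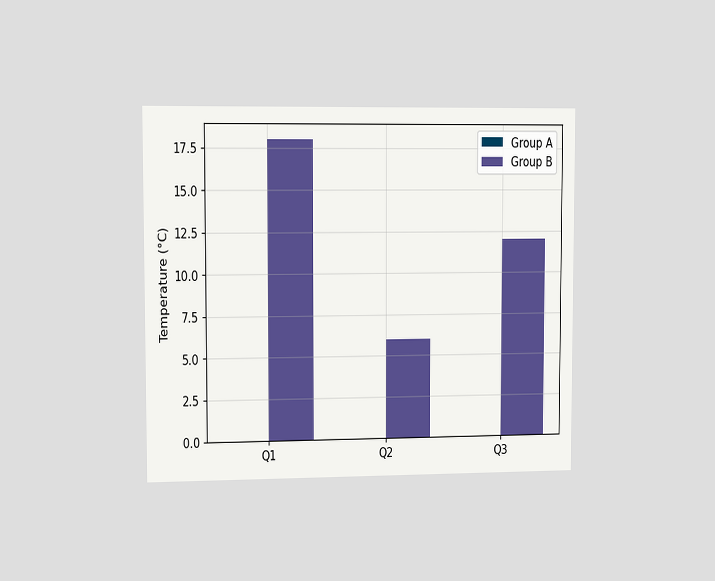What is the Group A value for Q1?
The chart is viewed slightly from the left. The Group A bar at Q1 reaches 0°C on the y-axis.

0°C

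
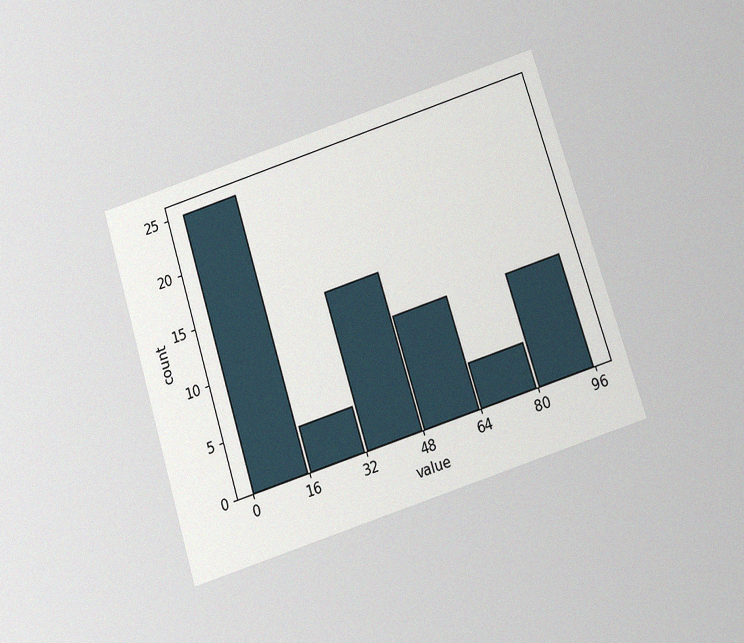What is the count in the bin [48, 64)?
10

The chart is tilted about 17° counter-clockwise and viewed slightly from below, with some photo noise. The [48, 64) bin has height 10.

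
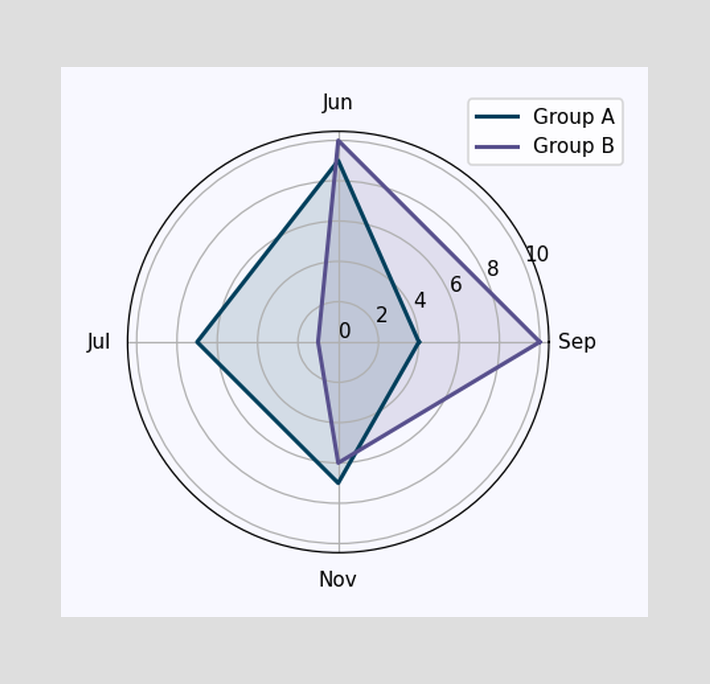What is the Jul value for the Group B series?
On the Jul axis, Group B reaches 1.

1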